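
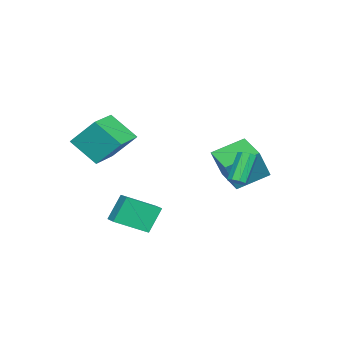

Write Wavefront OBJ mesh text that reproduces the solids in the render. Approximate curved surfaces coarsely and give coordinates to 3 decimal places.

v -0.639 3.625 0.405
v -0.208 3.49 0.719
v -1.331 3.699 2.349
v -1.761 3.835 2.035
v -0.232 3.904 0.649
v -1.355 4.114 2.279
v -0.494 4.155 0.436
v -1.617 4.365 2.066
v -0.841 4.096 0.205
v -1.964 4.305 1.835
v -1.069 3.761 0.091
v -2.192 3.97 1.721
v -1.045 3.346 0.161
v -2.168 3.556 1.791
v -0.783 3.095 0.374
v -1.906 3.305 2.004
v -0.436 3.155 0.605
v -1.559 3.364 2.235
v 0.437 -2.926 1.864
v 0.319 -4.44 3.24
v 0.395 -1.539 3.386
v 0.277 -3.053 4.763
v 2.543 -2.987 1.977
v 2.425 -4.501 3.354
v 2.501 -1.6 3.5
v 2.383 -3.114 4.876
v -4.2 1.621 -0.481
v -3.198 1.299 1.417
v -5.338 3.161 0.381
v -4.336 2.839 2.279
v -2.844 2.901 -0.979
v -1.842 2.579 0.919
v -3.982 4.441 -0.117
v -2.98 4.119 1.781
v 1.624 -2.764 -2.3
v 0.877 -2.3 -0.753
v 0.557 -1.194 -3.287
v -0.19 -0.729 -1.74
v 2.39 -2.131 -2.12
v 1.643 -1.666 -0.573
v 1.323 -0.56 -3.107
v 0.576 -0.096 -1.56
f 2 1 5
f 2 5 3
f 3 5 6
f 3 6 4
f 5 1 7
f 5 7 6
f 6 7 8
f 6 8 4
f 7 1 9
f 7 9 8
f 8 9 10
f 8 10 4
f 9 1 11
f 9 11 10
f 10 11 12
f 10 12 4
f 11 1 13
f 11 13 12
f 12 13 14
f 12 14 4
f 13 1 15
f 13 15 14
f 14 15 16
f 14 16 4
f 15 1 17
f 15 17 16
f 16 17 18
f 16 18 4
f 17 1 2
f 17 2 18
f 18 2 3
f 18 3 4
f 20 22 19
f 23 20 19
f 19 22 21
f 21 23 19
f 20 26 22
f 24 20 23
f 24 26 20
f 22 26 21
f 25 23 21
f 21 26 25
f 25 24 23
f 26 24 25
f 28 30 27
f 31 28 27
f 27 30 29
f 29 31 27
f 28 34 30
f 32 28 31
f 32 34 28
f 30 34 29
f 33 31 29
f 29 34 33
f 33 32 31
f 34 32 33
f 36 38 35
f 39 36 35
f 35 38 37
f 37 39 35
f 36 42 38
f 40 36 39
f 40 42 36
f 38 42 37
f 41 39 37
f 37 42 41
f 41 40 39
f 42 40 41



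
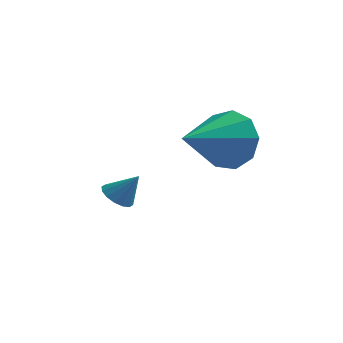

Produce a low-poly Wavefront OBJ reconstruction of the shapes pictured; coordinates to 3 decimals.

v 0.916 -2.382 -1.062
v 1.352 -2.34 -1.395
v 1.524 -2.318 -0.258
v 1.266 -2.072 -1.351
v 1.086 -1.887 -1.23
v 0.861 -1.835 -1.064
v 0.65 -1.93 -0.897
v 0.511 -2.146 -0.775
v 0.48 -2.425 -0.729
v 0.566 -2.693 -0.773
v 0.746 -2.878 -0.894
v 0.972 -2.93 -1.06
v 1.182 -2.835 -1.227
v 1.321 -2.619 -1.349
v 4.109 -2.646 1.539
v 4.708 -2.661 2.377
v 3.171 -4.254 2.181
v 4.131 -2.275 2.5
v 3.544 -2.063 2.173
v 3.221 -2.123 1.55
v 3.314 -2.428 0.921
v 3.779 -2.835 0.582
v 4.398 -3.153 0.69
v 4.882 -3.234 1.196
v 5.005 -3.039 1.862
f 2 1 4
f 2 4 3
f 4 1 5
f 4 5 3
f 5 1 6
f 5 6 3
f 6 1 7
f 6 7 3
f 7 1 8
f 7 8 3
f 8 1 9
f 8 9 3
f 9 1 10
f 9 10 3
f 10 1 11
f 10 11 3
f 11 1 12
f 11 12 3
f 12 1 13
f 12 13 3
f 13 1 14
f 13 14 3
f 14 1 2
f 14 2 3
f 16 15 18
f 16 18 17
f 18 15 19
f 18 19 17
f 19 15 20
f 19 20 17
f 20 15 21
f 20 21 17
f 21 15 22
f 21 22 17
f 22 15 23
f 22 23 17
f 23 15 24
f 23 24 17
f 24 15 25
f 24 25 17
f 25 15 16
f 25 16 17



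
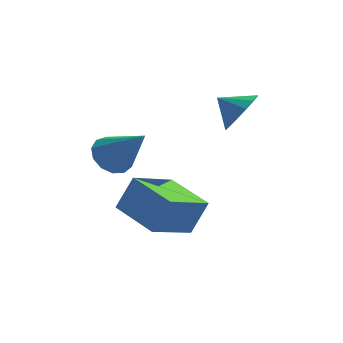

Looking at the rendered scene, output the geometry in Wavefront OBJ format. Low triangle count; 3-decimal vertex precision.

v 0.624 3.635 1.575
v 1.152 3.728 2.322
v -0.184 3.965 2.105
v 1.178 4.149 2.1
v 1.055 4.432 1.737
v 0.816 4.501 1.331
v 0.526 4.339 0.99
v 0.262 3.988 0.806
v 0.095 3.543 0.828
v 0.069 3.122 1.05
v 0.192 2.839 1.413
v 0.431 2.77 1.819
v 0.721 2.932 2.16
v 0.985 3.283 2.344
v -3.634 2.278 0.417
v -2.964 2.609 0.104
v -2.566 1.462 1.843
v -3.131 2.912 0.402
v -3.457 3.014 0.705
v -3.839 2.882 0.916
v -4.157 2.558 0.969
v -4.308 2.146 0.846
v -4.246 1.775 0.587
v -3.989 1.564 0.274
v -3.62 1.58 0.007
v -3.255 1.817 -0.131
v -3.011 2.201 -0.094
v -3.548 1.868 -1.837
v -2.969 2.172 -0.61
v -2.272 3.043 -2.729
v -1.694 3.347 -1.502
v -2.366 0.433 -2.038
v -1.788 0.737 -0.811
v -1.091 1.608 -2.93
v -0.512 1.912 -1.703
f 2 1 4
f 2 4 3
f 4 1 5
f 4 5 3
f 5 1 6
f 5 6 3
f 6 1 7
f 6 7 3
f 7 1 8
f 7 8 3
f 8 1 9
f 8 9 3
f 9 1 10
f 9 10 3
f 10 1 11
f 10 11 3
f 11 1 12
f 11 12 3
f 12 1 13
f 12 13 3
f 13 1 14
f 13 14 3
f 14 1 2
f 14 2 3
f 16 15 18
f 16 18 17
f 18 15 19
f 18 19 17
f 19 15 20
f 19 20 17
f 20 15 21
f 20 21 17
f 21 15 22
f 21 22 17
f 22 15 23
f 22 23 17
f 23 15 24
f 23 24 17
f 24 15 25
f 24 25 17
f 25 15 26
f 25 26 17
f 26 15 27
f 26 27 17
f 27 15 16
f 27 16 17
f 29 31 28
f 32 29 28
f 28 31 30
f 30 32 28
f 29 35 31
f 33 29 32
f 33 35 29
f 31 35 30
f 34 32 30
f 30 35 34
f 34 33 32
f 35 33 34



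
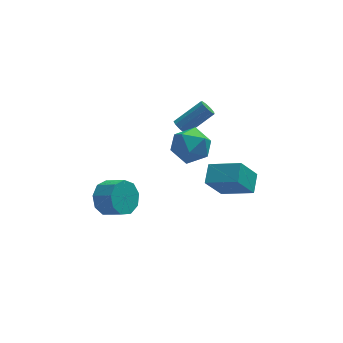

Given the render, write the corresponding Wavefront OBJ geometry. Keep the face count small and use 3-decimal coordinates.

v -3.698 2.195 -2.729
v -3.148 3.04 -2.476
v -2.312 2.311 -1.858
v -2.862 1.465 -2.111
v -3.635 2.907 -1.974
v -2.799 2.178 -1.356
v -4.151 2.441 -1.826
v -3.315 1.712 -1.208
v -4.455 1.859 -2.1
v -3.619 1.13 -1.482
v -4.405 1.435 -2.669
v -3.569 0.705 -2.05
v -4.024 1.366 -3.265
v -3.188 0.636 -2.647
v -3.491 1.684 -3.611
v -2.655 0.955 -2.993
v -3.054 2.242 -3.544
v -2.218 1.513 -2.926
v -2.919 2.777 -3.096
v -2.083 2.048 -2.478
v 2.627 0.227 -0.457
v 2.988 1.25 0.055
v 1.129 1.112 -1.17
v 1.49 2.135 -0.658
v 3.55 0.625 -1.902
v 3.911 1.648 -1.39
v 2.052 1.51 -2.615
v 2.413 2.533 -2.103
v 0.142 2.677 2.051
v 0.456 2.64 1.652
v 1.892 2.985 2.749
v 1.578 3.023 3.149
v 0.349 2.97 1.688
v 1.785 3.315 2.786
v 0.145 3.163 1.895
v 1.581 3.508 2.992
v -0.061 3.129 2.175
v 1.375 3.474 3.272
v -0.172 2.883 2.397
v 1.265 3.229 3.494
v -0.135 2.541 2.457
v 1.301 2.887 3.554
v 0.03 2.263 2.328
v 1.467 2.609 3.425
v 0.249 2.179 2.069
v 1.685 2.524 3.166
v 0.417 2.328 1.802
v 1.853 2.673 2.899
v -0.401 1.205 2.919
v 0.526 1.389 2.289
v 0.054 -0.569 3.071
v 0.981 -0.385 2.441
v 0.91 0.05 3.487
v 0.629 1.146 3.394
v -0.049 -0.326 1.966
v -0.33 0.77 1.873
v 0.743 0.443 1.7
v 1.336 0.675 2.641
v -0.756 0.145 2.719
v -0.163 0.377 3.66
f 2 1 5
f 2 5 3
f 3 5 6
f 3 6 4
f 5 1 7
f 5 7 6
f 6 7 8
f 6 8 4
f 7 1 9
f 7 9 8
f 8 9 10
f 8 10 4
f 9 1 11
f 9 11 10
f 10 11 12
f 10 12 4
f 11 1 13
f 11 13 12
f 12 13 14
f 12 14 4
f 13 1 15
f 13 15 14
f 14 15 16
f 14 16 4
f 15 1 17
f 15 17 16
f 16 17 18
f 16 18 4
f 17 1 19
f 17 19 18
f 18 19 20
f 18 20 4
f 19 1 2
f 19 2 20
f 20 2 3
f 20 3 4
f 22 24 21
f 25 22 21
f 21 24 23
f 23 25 21
f 22 28 24
f 26 22 25
f 26 28 22
f 24 28 23
f 27 25 23
f 23 28 27
f 27 26 25
f 28 26 27
f 30 29 33
f 30 33 31
f 31 33 34
f 31 34 32
f 33 29 35
f 33 35 34
f 34 35 36
f 34 36 32
f 35 29 37
f 35 37 36
f 36 37 38
f 36 38 32
f 37 29 39
f 37 39 38
f 38 39 40
f 38 40 32
f 39 29 41
f 39 41 40
f 40 41 42
f 40 42 32
f 41 29 43
f 41 43 42
f 42 43 44
f 42 44 32
f 43 29 45
f 43 45 44
f 44 45 46
f 44 46 32
f 45 29 47
f 45 47 46
f 46 47 48
f 46 48 32
f 47 29 30
f 47 30 48
f 48 30 31
f 48 31 32
f 49 60 54
f 49 54 50
f 49 50 56
f 49 56 59
f 49 59 60
f 50 54 58
f 54 60 53
f 60 59 51
f 59 56 55
f 56 50 57
f 52 58 53
f 52 53 51
f 52 51 55
f 52 55 57
f 52 57 58
f 53 58 54
f 51 53 60
f 55 51 59
f 57 55 56
f 58 57 50



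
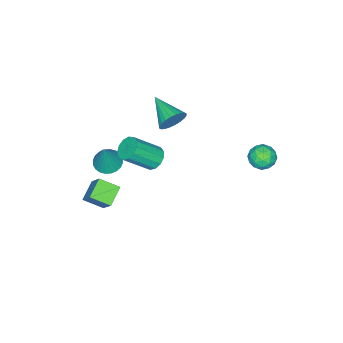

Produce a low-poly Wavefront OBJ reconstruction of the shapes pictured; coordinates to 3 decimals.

v 1.893 -3.462 1.338
v 2.586 -3.1 1.031
v 2.607 -3.198 3.262
v 2.389 -2.84 1.068
v 2.117 -2.675 1.147
v 1.811 -2.63 1.254
v 1.517 -2.711 1.374
v 1.281 -2.907 1.489
v 1.137 -3.187 1.581
v 1.109 -3.509 1.635
v 1.199 -3.823 1.644
v 1.396 -4.083 1.607
v 1.668 -4.248 1.529
v 1.974 -4.293 1.421
v 2.268 -4.212 1.301
v 2.505 -4.017 1.186
v 2.648 -3.737 1.095
v 2.677 -3.415 1.04
v 1.068 -0.892 2.583
v 1.695 -0.713 2.174
v 2.859 -1.649 3.547
v 2.232 -1.828 3.957
v 1.632 -0.385 2.451
v 2.797 -1.321 3.824
v 1.39 -0.218 2.77
v 2.555 -1.154 4.143
v 1.046 -0.265 3.03
v 2.21 -1.201 4.403
v 0.708 -0.511 3.148
v 1.873 -1.447 4.521
v 0.485 -0.878 3.087
v 1.65 -1.814 4.46
v 0.447 -1.249 2.866
v 1.612 -2.186 4.239
v 0.606 -1.507 2.555
v 1.77 -2.444 3.929
v 0.911 -1.57 2.254
v 2.076 -2.506 3.627
v 1.266 -1.417 2.057
v 2.431 -2.354 3.43
v 1.558 -1.098 2.027
v 2.723 -2.034 3.4
v -3.03 -2.622 1.425
v -2.784 -3.005 0.637
v -3.71 -4.398 2.075
v -2.489 -3.047 0.829
v -2.276 -3.024 1.113
v -2.178 -2.941 1.444
v -2.21 -2.808 1.772
v -2.367 -2.648 2.047
v -2.625 -2.483 2.227
v -2.944 -2.34 2.286
v -3.277 -2.239 2.213
v -3.572 -2.197 2.02
v -3.785 -2.219 1.737
v -3.883 -2.303 1.406
v -3.851 -2.435 1.078
v -3.694 -2.596 0.803
v -3.436 -2.761 0.622
v -3.117 -2.904 0.564
v -2.719 4.593 2.795
v -1.893 4.618 3.001
v -2.647 3.222 2.679
v -1.821 3.247 2.885
v -2.412 3.431 3.47
v -2.457 4.279 3.542
v -2.083 3.561 2.138
v -2.128 4.409 2.21
v -1.5 3.981 2.596
v -1.704 3.901 3.419
v -2.836 3.939 2.261
v -3.04 3.859 3.084
v -2.312 4.726 2.908
v -2.228 3.114 2.772
v -2.575 3.222 3.115
v -2.09 3.237 3.237
v -2.643 4.526 3.226
v -2.158 4.541 3.347
v -2.463 3.844 3.623
v -2.382 3.299 2.333
v -1.897 3.314 2.454
v -2.45 4.603 2.443
v -1.965 4.618 2.565
v -2.077 3.996 2.057
v -1.596 4.366 2.791
v -1.554 3.56 2.723
v -1.708 3.745 2.284
v -1.734 4.243 2.326
v -1.715 4.319 3.275
v -1.673 3.513 3.207
v -2.021 3.621 3.55
v -2.047 4.119 3.593
v -1.485 3.944 3.036
v -2.867 4.327 2.473
v -2.825 3.521 2.405
v -2.493 3.721 2.087
v -2.519 4.219 2.13
v -2.986 4.28 2.957
v -2.944 3.474 2.889
v -2.806 3.597 3.354
v -2.832 4.095 3.396
v -3.055 3.896 2.644
v 3.792 -2.351 -0.635
v 4.266 -3.407 -0.112
v 2.686 -2.556 -0.045
v 3.16 -3.611 0.478
v 4.42 -1.309 0.902
v 4.894 -2.364 1.425
v 3.314 -1.513 1.492
v 3.788 -2.569 2.015
f 2 1 4
f 2 4 3
f 4 1 5
f 4 5 3
f 5 1 6
f 5 6 3
f 6 1 7
f 6 7 3
f 7 1 8
f 7 8 3
f 8 1 9
f 8 9 3
f 9 1 10
f 9 10 3
f 10 1 11
f 10 11 3
f 11 1 12
f 11 12 3
f 12 1 13
f 12 13 3
f 13 1 14
f 13 14 3
f 14 1 15
f 14 15 3
f 15 1 16
f 15 16 3
f 16 1 17
f 16 17 3
f 17 1 18
f 17 18 3
f 18 1 2
f 18 2 3
f 20 19 23
f 20 23 21
f 21 23 24
f 21 24 22
f 23 19 25
f 23 25 24
f 24 25 26
f 24 26 22
f 25 19 27
f 25 27 26
f 26 27 28
f 26 28 22
f 27 19 29
f 27 29 28
f 28 29 30
f 28 30 22
f 29 19 31
f 29 31 30
f 30 31 32
f 30 32 22
f 31 19 33
f 31 33 32
f 32 33 34
f 32 34 22
f 33 19 35
f 33 35 34
f 34 35 36
f 34 36 22
f 35 19 37
f 35 37 36
f 36 37 38
f 36 38 22
f 37 19 39
f 37 39 38
f 38 39 40
f 38 40 22
f 39 19 41
f 39 41 40
f 40 41 42
f 40 42 22
f 41 19 20
f 41 20 42
f 42 20 21
f 42 21 22
f 44 43 46
f 44 46 45
f 46 43 47
f 46 47 45
f 47 43 48
f 47 48 45
f 48 43 49
f 48 49 45
f 49 43 50
f 49 50 45
f 50 43 51
f 50 51 45
f 51 43 52
f 51 52 45
f 52 43 53
f 52 53 45
f 53 43 54
f 53 54 45
f 54 43 55
f 54 55 45
f 55 43 56
f 55 56 45
f 56 43 57
f 56 57 45
f 57 43 58
f 57 58 45
f 58 43 59
f 58 59 45
f 59 43 60
f 59 60 45
f 60 43 44
f 60 44 45
f 61 98 77
f 98 72 101
f 77 101 66
f 98 101 77
f 61 77 73
f 77 66 78
f 73 78 62
f 77 78 73
f 61 73 82
f 73 62 83
f 82 83 68
f 73 83 82
f 61 82 94
f 82 68 97
f 94 97 71
f 82 97 94
f 61 94 98
f 94 71 102
f 98 102 72
f 94 102 98
f 62 78 89
f 78 66 92
f 89 92 70
f 78 92 89
f 66 101 79
f 101 72 100
f 79 100 65
f 101 100 79
f 72 102 99
f 102 71 95
f 99 95 63
f 102 95 99
f 71 97 96
f 97 68 84
f 96 84 67
f 97 84 96
f 68 83 88
f 83 62 85
f 88 85 69
f 83 85 88
f 64 90 76
f 90 70 91
f 76 91 65
f 90 91 76
f 64 76 74
f 76 65 75
f 74 75 63
f 76 75 74
f 64 74 81
f 74 63 80
f 81 80 67
f 74 80 81
f 64 81 86
f 81 67 87
f 86 87 69
f 81 87 86
f 64 86 90
f 86 69 93
f 90 93 70
f 86 93 90
f 65 91 79
f 91 70 92
f 79 92 66
f 91 92 79
f 63 75 99
f 75 65 100
f 99 100 72
f 75 100 99
f 67 80 96
f 80 63 95
f 96 95 71
f 80 95 96
f 69 87 88
f 87 67 84
f 88 84 68
f 87 84 88
f 70 93 89
f 93 69 85
f 89 85 62
f 93 85 89
f 104 106 103
f 107 104 103
f 103 106 105
f 105 107 103
f 104 110 106
f 108 104 107
f 108 110 104
f 106 110 105
f 109 107 105
f 105 110 109
f 109 108 107
f 110 108 109



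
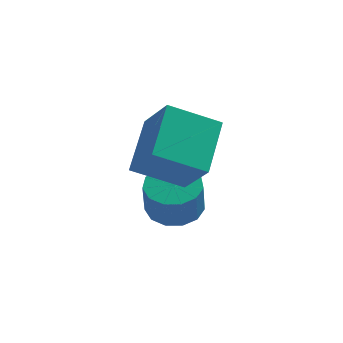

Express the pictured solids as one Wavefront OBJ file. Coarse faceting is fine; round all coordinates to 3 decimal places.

v -0.321 1.933 -4.284
v 0.638 1.909 -4.31
v 0.66 1.383 -3.002
v -0.299 1.407 -2.976
v 0.503 2.394 -4.112
v 0.525 1.868 -2.804
v 0.106 2.733 -3.969
v 0.129 2.207 -2.661
v -0.426 2.818 -3.926
v -0.404 2.291 -2.618
v -0.925 2.622 -3.997
v -0.903 2.095 -2.689
v -1.233 2.207 -4.158
v -1.21 1.681 -2.85
v -1.251 1.705 -4.36
v -1.228 1.179 -3.052
v -0.973 1.276 -4.537
v -0.951 0.75 -3.229
v -0.489 1.055 -4.634
v -0.467 0.529 -3.326
v 0.048 1.113 -4.62
v 0.071 0.587 -3.312
v 0.469 1.432 -4.499
v 0.491 0.905 -3.191
v -1.545 0.589 -1.911
v -0.692 -0.335 -0.61
v -1.344 2.419 -0.744
v -0.49 1.495 0.557
v 0.13 0.945 -2.757
v 0.984 0.021 -1.456
v 0.332 2.775 -1.59
v 1.185 1.851 -0.289
f 2 1 5
f 2 5 3
f 3 5 6
f 3 6 4
f 5 1 7
f 5 7 6
f 6 7 8
f 6 8 4
f 7 1 9
f 7 9 8
f 8 9 10
f 8 10 4
f 9 1 11
f 9 11 10
f 10 11 12
f 10 12 4
f 11 1 13
f 11 13 12
f 12 13 14
f 12 14 4
f 13 1 15
f 13 15 14
f 14 15 16
f 14 16 4
f 15 1 17
f 15 17 16
f 16 17 18
f 16 18 4
f 17 1 19
f 17 19 18
f 18 19 20
f 18 20 4
f 19 1 21
f 19 21 20
f 20 21 22
f 20 22 4
f 21 1 23
f 21 23 22
f 22 23 24
f 22 24 4
f 23 1 2
f 23 2 24
f 24 2 3
f 24 3 4
f 26 28 25
f 29 26 25
f 25 28 27
f 27 29 25
f 26 32 28
f 30 26 29
f 30 32 26
f 28 32 27
f 31 29 27
f 27 32 31
f 31 30 29
f 32 30 31



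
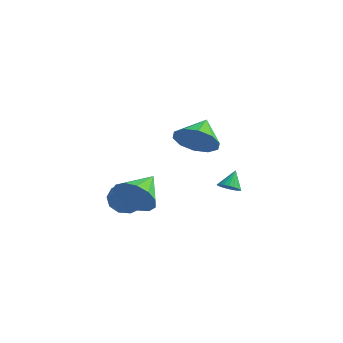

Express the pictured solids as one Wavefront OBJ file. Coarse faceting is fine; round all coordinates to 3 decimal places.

v -3.297 -0.329 -4.463
v -2.639 -0.511 -3.87
v -4.281 -0.909 -3.55
v -3.623 -1.091 -2.957
v -3.862 -0.234 -3.117
v -3.254 0.125 -3.682
v -3.666 -1.545 -3.738
v -3.058 -1.186 -4.303
v -2.867 -1.262 -3.422
v -2.988 -0.452 -3.039
v -3.932 -0.968 -4.381
v -4.053 -0.158 -3.998
v -2.882 -0.369 -4.247
v -4.038 -1.051 -3.173
v -4.179 -0.548 -3.267
v -3.792 -0.655 -2.919
v -3.243 0.005 -4.136
v -2.857 -0.102 -3.788
v -3.576 0.06 -3.345
v -4.063 -1.318 -3.632
v -3.677 -1.425 -3.284
v -3.128 -0.765 -4.501
v -2.741 -0.872 -4.153
v -3.344 -1.48 -4.075
v -2.629 -0.917 -3.635
v -3.207 -1.259 -3.098
v -3.232 -1.525 -3.557
v -2.875 -1.314 -3.889
v -2.7 -0.441 -3.41
v -3.279 -0.783 -2.873
v -3.419 -0.279 -2.967
v -3.062 -0.068 -3.299
v -2.834 -0.883 -3.146
v -3.641 -0.637 -4.547
v -4.22 -0.979 -4.01
v -3.858 -1.352 -4.121
v -3.501 -1.141 -4.453
v -3.713 -0.161 -4.322
v -4.291 -0.503 -3.785
v -4.045 -0.106 -3.531
v -3.688 0.105 -3.863
v -4.086 -0.537 -4.274
v -0.234 -3.206 -2.093
v 0.648 -3.233 -1.563
v -0.626 -1.754 -1.367
v 0.764 -2.955 -2.058
v 0.563 -2.755 -2.565
v 0.108 -2.699 -2.922
v -0.455 -2.804 -3.015
v -0.948 -3.037 -2.816
v -1.214 -3.323 -2.388
v -1.17 -3.572 -1.865
v -0.828 -3.705 -1.415
v -0.298 -3.679 -1.18
v 0.252 -3.504 -1.235
v 1.479 -1.342 1.079
v 2.023 -1.74 1.858
v 1.041 -0.298 1.921
v 2.398 -1.331 1.546
v 2.422 -0.926 1.056
v 2.086 -0.679 0.574
v 1.518 -0.686 0.286
v 0.936 -0.943 0.301
v 0.561 -1.352 0.613
v 0.537 -1.757 1.103
v 0.873 -2.004 1.585
v 1.441 -1.997 1.873
v -0.723 2.864 -3.25
v -0.383 2.516 -2.973
v -0.857 3.416 -2.39
v -0.234 2.676 -3.052
v -0.169 2.869 -3.166
v -0.2 3.061 -3.294
v -0.322 3.219 -3.415
v -0.513 3.315 -3.507
v -0.74 3.334 -3.554
v -0.964 3.271 -3.549
v -1.147 3.138 -3.492
v -1.256 2.958 -3.393
v -1.273 2.761 -3.269
v -1.195 2.582 -3.142
v -1.035 2.452 -3.034
v -0.821 2.393 -2.963
v -0.591 2.416 -2.941
f 1 38 17
f 38 12 41
f 17 41 6
f 38 41 17
f 1 17 13
f 17 6 18
f 13 18 2
f 17 18 13
f 1 13 22
f 13 2 23
f 22 23 8
f 13 23 22
f 1 22 34
f 22 8 37
f 34 37 11
f 22 37 34
f 1 34 38
f 34 11 42
f 38 42 12
f 34 42 38
f 2 18 29
f 18 6 32
f 29 32 10
f 18 32 29
f 6 41 19
f 41 12 40
f 19 40 5
f 41 40 19
f 12 42 39
f 42 11 35
f 39 35 3
f 42 35 39
f 11 37 36
f 37 8 24
f 36 24 7
f 37 24 36
f 8 23 28
f 23 2 25
f 28 25 9
f 23 25 28
f 4 30 16
f 30 10 31
f 16 31 5
f 30 31 16
f 4 16 14
f 16 5 15
f 14 15 3
f 16 15 14
f 4 14 21
f 14 3 20
f 21 20 7
f 14 20 21
f 4 21 26
f 21 7 27
f 26 27 9
f 21 27 26
f 4 26 30
f 26 9 33
f 30 33 10
f 26 33 30
f 5 31 19
f 31 10 32
f 19 32 6
f 31 32 19
f 3 15 39
f 15 5 40
f 39 40 12
f 15 40 39
f 7 20 36
f 20 3 35
f 36 35 11
f 20 35 36
f 9 27 28
f 27 7 24
f 28 24 8
f 27 24 28
f 10 33 29
f 33 9 25
f 29 25 2
f 33 25 29
f 44 43 46
f 44 46 45
f 46 43 47
f 46 47 45
f 47 43 48
f 47 48 45
f 48 43 49
f 48 49 45
f 49 43 50
f 49 50 45
f 50 43 51
f 50 51 45
f 51 43 52
f 51 52 45
f 52 43 53
f 52 53 45
f 53 43 54
f 53 54 45
f 54 43 55
f 54 55 45
f 55 43 44
f 55 44 45
f 57 56 59
f 57 59 58
f 59 56 60
f 59 60 58
f 60 56 61
f 60 61 58
f 61 56 62
f 61 62 58
f 62 56 63
f 62 63 58
f 63 56 64
f 63 64 58
f 64 56 65
f 64 65 58
f 65 56 66
f 65 66 58
f 66 56 67
f 66 67 58
f 67 56 57
f 67 57 58
f 69 68 71
f 69 71 70
f 71 68 72
f 71 72 70
f 72 68 73
f 72 73 70
f 73 68 74
f 73 74 70
f 74 68 75
f 74 75 70
f 75 68 76
f 75 76 70
f 76 68 77
f 76 77 70
f 77 68 78
f 77 78 70
f 78 68 79
f 78 79 70
f 79 68 80
f 79 80 70
f 80 68 81
f 80 81 70
f 81 68 82
f 81 82 70
f 82 68 83
f 82 83 70
f 83 68 84
f 83 84 70
f 84 68 69
f 84 69 70



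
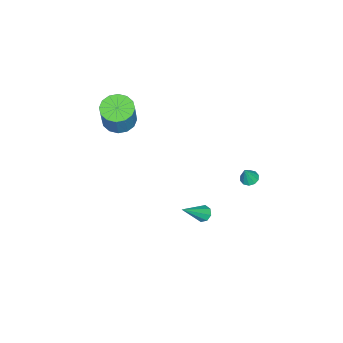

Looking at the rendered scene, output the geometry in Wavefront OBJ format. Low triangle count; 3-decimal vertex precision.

v -2.965 1.517 -3.688
v -2.64 1.911 -3.827
v -1.635 0.903 -2.312
v -2.897 2.018 -3.531
v -3.193 1.831 -3.328
v -3.356 1.459 -3.336
v -3.29 1.122 -3.55
v -3.034 1.015 -3.846
v -2.737 1.202 -4.049
v -2.574 1.574 -4.041
v -3.238 4 0.413
v -2.957 3.602 0.261
v -2.822 3.9 1.447
v -2.787 3.864 0.218
v -2.789 4.178 0.249
v -2.963 4.424 0.343
v -3.242 4.507 0.463
v -3.52 4.397 0.564
v -3.69 4.136 0.608
v -3.687 3.822 0.576
v -3.514 3.576 0.483
v -3.235 3.493 0.362
v -2.845 -3.323 2.612
v -2.34 -2.601 2.314
v -1.709 -2.375 3.931
v -2.215 -3.097 4.228
v -2.76 -2.411 2.451
v -2.13 -2.185 4.068
v -3.203 -2.465 2.631
v -2.573 -2.239 4.248
v -3.55 -2.749 2.806
v -2.92 -2.523 4.423
v -3.709 -3.187 2.929
v -3.078 -2.961 4.546
v -3.635 -3.661 2.967
v -3.005 -3.435 4.584
v -3.351 -4.045 2.909
v -2.72 -3.819 4.526
v -2.93 -4.235 2.772
v -2.3 -4.009 4.389
v -2.487 -4.181 2.592
v -1.857 -3.955 4.209
v -2.14 -3.897 2.417
v -1.51 -3.671 4.034
v -1.982 -3.459 2.294
v -1.351 -3.233 3.911
v -2.055 -2.985 2.256
v -1.425 -2.759 3.873
f 2 1 4
f 2 4 3
f 4 1 5
f 4 5 3
f 5 1 6
f 5 6 3
f 6 1 7
f 6 7 3
f 7 1 8
f 7 8 3
f 8 1 9
f 8 9 3
f 9 1 10
f 9 10 3
f 10 1 2
f 10 2 3
f 12 11 14
f 12 14 13
f 14 11 15
f 14 15 13
f 15 11 16
f 15 16 13
f 16 11 17
f 16 17 13
f 17 11 18
f 17 18 13
f 18 11 19
f 18 19 13
f 19 11 20
f 19 20 13
f 20 11 21
f 20 21 13
f 21 11 22
f 21 22 13
f 22 11 12
f 22 12 13
f 24 23 27
f 24 27 25
f 25 27 28
f 25 28 26
f 27 23 29
f 27 29 28
f 28 29 30
f 28 30 26
f 29 23 31
f 29 31 30
f 30 31 32
f 30 32 26
f 31 23 33
f 31 33 32
f 32 33 34
f 32 34 26
f 33 23 35
f 33 35 34
f 34 35 36
f 34 36 26
f 35 23 37
f 35 37 36
f 36 37 38
f 36 38 26
f 37 23 39
f 37 39 38
f 38 39 40
f 38 40 26
f 39 23 41
f 39 41 40
f 40 41 42
f 40 42 26
f 41 23 43
f 41 43 42
f 42 43 44
f 42 44 26
f 43 23 45
f 43 45 44
f 44 45 46
f 44 46 26
f 45 23 47
f 45 47 46
f 46 47 48
f 46 48 26
f 47 23 24
f 47 24 48
f 48 24 25
f 48 25 26



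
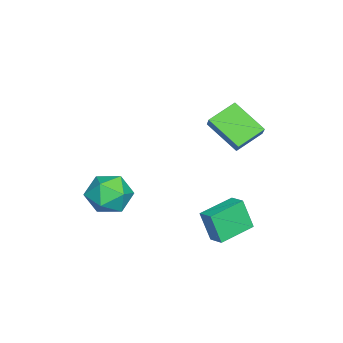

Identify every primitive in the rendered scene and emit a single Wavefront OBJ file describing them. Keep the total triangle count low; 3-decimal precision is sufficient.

v -1.833 3.925 0.095
v -2.52 2.426 1.189
v -1.229 4.141 0.768
v -1.916 2.641 1.863
v -0.784 2.979 -0.543
v -1.471 1.479 0.552
v -0.18 3.194 0.131
v -0.867 1.695 1.225
v 0.433 -2.164 -2.634
v 1.122 -1.787 -1.743
v 1.998 -2.653 -3.637
v 2.687 -2.276 -2.746
v 2.019 -3.249 -2.61
v 1.051 -2.947 -1.99
v 2.069 -1.493 -3.39
v 1.101 -1.191 -2.77
v 2.133 -1.373 -2.209
v 2.102 -2.458 -1.728
v 1.018 -1.982 -3.652
v 0.987 -3.067 -3.171
v 1.789 2.43 -4.745
v 1.663 1.902 -3.218
v 0.37 3.553 -4.474
v 0.244 3.026 -2.947
v 2.316 3.034 -4.493
v 2.19 2.507 -2.966
v 0.897 4.158 -4.222
v 0.771 3.63 -2.695
f 2 4 1
f 5 2 1
f 1 4 3
f 3 5 1
f 2 8 4
f 6 2 5
f 6 8 2
f 4 8 3
f 7 5 3
f 3 8 7
f 7 6 5
f 8 6 7
f 9 20 14
f 9 14 10
f 9 10 16
f 9 16 19
f 9 19 20
f 10 14 18
f 14 20 13
f 20 19 11
f 19 16 15
f 16 10 17
f 12 18 13
f 12 13 11
f 12 11 15
f 12 15 17
f 12 17 18
f 13 18 14
f 11 13 20
f 15 11 19
f 17 15 16
f 18 17 10
f 22 24 21
f 25 22 21
f 21 24 23
f 23 25 21
f 22 28 24
f 26 22 25
f 26 28 22
f 24 28 23
f 27 25 23
f 23 28 27
f 27 26 25
f 28 26 27



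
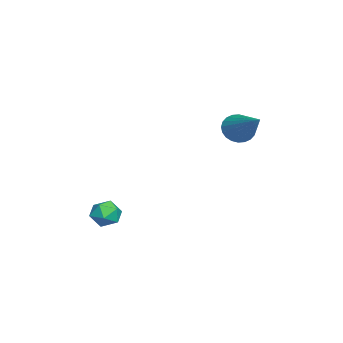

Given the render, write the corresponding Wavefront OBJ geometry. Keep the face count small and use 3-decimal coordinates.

v -0.245 -0.654 -3.868
v 0.335 -0.733 -4.177
v -0.235 -1.687 -3.583
v 0.345 -1.766 -3.892
v 0.312 -1.402 -3.34
v 0.305 -0.764 -3.516
v -0.205 -1.656 -4.244
v -0.212 -1.018 -4.42
v 0.36 -1.353 -4.41
v 0.679 -1.196 -3.851
v -0.579 -1.224 -3.909
v -0.26 -1.067 -3.35
v -1.8 3.461 -0.15
v -1.557 3.705 -0.737
v -0.18 4.299 0.87
v -1.711 3.906 -0.657
v -1.878 4.039 -0.5
v -2.034 4.085 -0.29
v -2.154 4.035 -0.059
v -2.22 3.898 0.159
v -2.223 3.695 0.329
v -2.161 3.456 0.427
v -2.044 3.218 0.436
v -1.89 3.017 0.357
v -1.722 2.884 0.2
v -1.567 2.838 -0.01
v -1.447 2.888 -0.241
v -1.38 3.025 -0.459
v -1.378 3.228 -0.629
v -1.44 3.467 -0.727
f 1 12 6
f 1 6 2
f 1 2 8
f 1 8 11
f 1 11 12
f 2 6 10
f 6 12 5
f 12 11 3
f 11 8 7
f 8 2 9
f 4 10 5
f 4 5 3
f 4 3 7
f 4 7 9
f 4 9 10
f 5 10 6
f 3 5 12
f 7 3 11
f 9 7 8
f 10 9 2
f 14 13 16
f 14 16 15
f 16 13 17
f 16 17 15
f 17 13 18
f 17 18 15
f 18 13 19
f 18 19 15
f 19 13 20
f 19 20 15
f 20 13 21
f 20 21 15
f 21 13 22
f 21 22 15
f 22 13 23
f 22 23 15
f 23 13 24
f 23 24 15
f 24 13 25
f 24 25 15
f 25 13 26
f 25 26 15
f 26 13 27
f 26 27 15
f 27 13 28
f 27 28 15
f 28 13 29
f 28 29 15
f 29 13 30
f 29 30 15
f 30 13 14
f 30 14 15



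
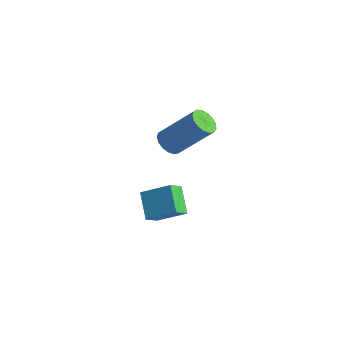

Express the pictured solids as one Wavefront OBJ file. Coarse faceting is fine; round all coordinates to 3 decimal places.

v -0.114 -3.387 -2.916
v -0.044 -4.09 -2.375
v 0.973 -2.708 -2.175
v 1.043 -3.412 -1.634
v 0.817 -3.948 -3.766
v 0.887 -4.652 -3.225
v 1.904 -3.27 -3.025
v 1.974 -3.973 -2.484
v 0.986 -3.425 1.066
v 1.345 -3.113 0.623
v 2.534 -2.284 2.171
v 2.174 -2.595 2.614
v 1.118 -2.912 0.69
v 2.307 -2.083 2.237
v 0.861 -2.827 0.842
v 2.049 -1.998 2.39
v 0.632 -2.88 1.046
v 1.82 -2.051 2.594
v 0.484 -3.057 1.255
v 1.672 -2.228 2.802
v 0.451 -3.319 1.42
v 1.64 -2.489 2.968
v 0.541 -3.604 1.505
v 1.729 -2.775 3.052
v 0.732 -3.849 1.488
v 1.921 -3.02 3.036
v 0.982 -3.996 1.376
v 2.171 -3.167 2.923
v 1.232 -4.013 1.192
v 2.421 -3.184 2.739
v 1.426 -3.894 0.979
v 2.615 -3.065 2.527
v 1.519 -3.668 0.787
v 2.708 -2.839 2.334
v 1.49 -3.387 0.658
v 2.679 -2.557 2.206
f 2 4 1
f 5 2 1
f 1 4 3
f 3 5 1
f 2 8 4
f 6 2 5
f 6 8 2
f 4 8 3
f 7 5 3
f 3 8 7
f 7 6 5
f 8 6 7
f 10 9 13
f 10 13 11
f 11 13 14
f 11 14 12
f 13 9 15
f 13 15 14
f 14 15 16
f 14 16 12
f 15 9 17
f 15 17 16
f 16 17 18
f 16 18 12
f 17 9 19
f 17 19 18
f 18 19 20
f 18 20 12
f 19 9 21
f 19 21 20
f 20 21 22
f 20 22 12
f 21 9 23
f 21 23 22
f 22 23 24
f 22 24 12
f 23 9 25
f 23 25 24
f 24 25 26
f 24 26 12
f 25 9 27
f 25 27 26
f 26 27 28
f 26 28 12
f 27 9 29
f 27 29 28
f 28 29 30
f 28 30 12
f 29 9 31
f 29 31 30
f 30 31 32
f 30 32 12
f 31 9 33
f 31 33 32
f 32 33 34
f 32 34 12
f 33 9 35
f 33 35 34
f 34 35 36
f 34 36 12
f 35 9 10
f 35 10 36
f 36 10 11
f 36 11 12



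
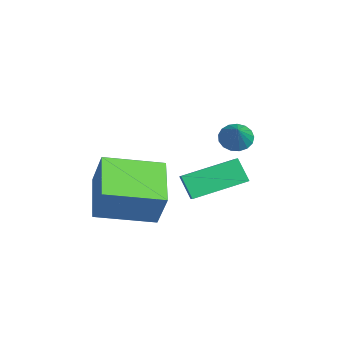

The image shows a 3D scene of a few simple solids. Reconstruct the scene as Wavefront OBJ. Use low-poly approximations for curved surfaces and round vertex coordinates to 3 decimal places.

v -0.1 -1.9 -3.306
v 0.533 -1.659 -1.923
v 0.012 0.226 -3.727
v 0.646 0.466 -2.344
v 1.674 -2.146 -4.076
v 2.308 -1.906 -2.693
v 1.787 -0.021 -4.497
v 2.42 0.22 -3.114
v 3.407 2.234 0.102
v 3.741 1.995 -0.293
v 4.233 2.106 0.878
v 3.799 2.261 -0.311
v 3.767 2.521 -0.234
v 3.653 2.715 -0.08
v 3.482 2.799 0.115
v 3.294 2.753 0.308
v 3.132 2.589 0.453
v 3.033 2.343 0.518
v 3.02 2.072 0.488
v 3.095 1.838 0.369
v 3.242 1.695 0.19
v 3.427 1.675 -0.01
v 3.607 1.783 -0.184
v 0.417 1.343 -4.272
v -0.09 1.05 -3.437
v 0.309 3.275 -3.66
v -0.199 2.982 -2.825
v 1.439 1.218 -3.695
v 0.931 0.925 -2.86
v 1.33 3.15 -3.083
v 0.823 2.857 -2.248
f 2 4 1
f 5 2 1
f 1 4 3
f 3 5 1
f 2 8 4
f 6 2 5
f 6 8 2
f 4 8 3
f 7 5 3
f 3 8 7
f 7 6 5
f 8 6 7
f 10 9 12
f 10 12 11
f 12 9 13
f 12 13 11
f 13 9 14
f 13 14 11
f 14 9 15
f 14 15 11
f 15 9 16
f 15 16 11
f 16 9 17
f 16 17 11
f 17 9 18
f 17 18 11
f 18 9 19
f 18 19 11
f 19 9 20
f 19 20 11
f 20 9 21
f 20 21 11
f 21 9 22
f 21 22 11
f 22 9 23
f 22 23 11
f 23 9 10
f 23 10 11
f 25 27 24
f 28 25 24
f 24 27 26
f 26 28 24
f 25 31 27
f 29 25 28
f 29 31 25
f 27 31 26
f 30 28 26
f 26 31 30
f 30 29 28
f 31 29 30



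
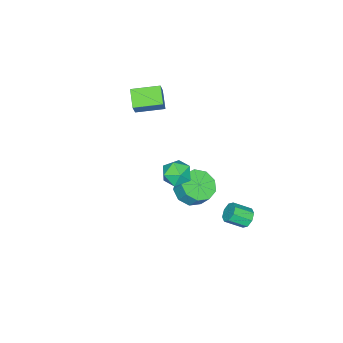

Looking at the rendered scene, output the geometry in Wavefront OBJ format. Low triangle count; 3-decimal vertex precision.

v -0.133 1.378 -0.746
v 0.657 1.852 -1.134
v 0.744 2.436 -0.242
v -0.047 1.962 0.146
v 0.082 2.185 -1.296
v 0.169 2.769 -0.404
v -0.594 2.14 -1.201
v -0.507 2.725 -0.309
v -1.054 1.739 -0.893
v -0.967 2.323 -0.001
v -1.084 1.169 -0.516
v -0.997 1.753 0.376
v -0.669 0.696 -0.247
v -0.582 1.281 0.645
v -0.003 0.543 -0.211
v 0.084 1.127 0.681
v 0.601 0.78 -0.426
v 0.688 1.364 0.466
v 0.862 1.297 -0.79
v 0.949 1.881 0.102
v -1.809 3.877 -3.161
v -1.298 4.238 -3.236
v -0.66 3.464 -2.614
v -1.171 3.103 -2.539
v -1.547 4.351 -2.839
v -0.91 3.577 -2.217
v -1.95 4.187 -2.631
v -1.312 3.413 -2.009
v -2.27 3.841 -2.733
v -1.632 3.067 -2.111
v -2.32 3.516 -3.086
v -1.682 2.742 -2.464
v -2.07 3.403 -3.483
v -1.433 2.629 -2.861
v -1.668 3.567 -3.691
v -1.03 2.793 -3.069
v -1.348 3.913 -3.589
v -0.71 3.139 -2.967
v 1.501 2.515 2.187
v 1.97 2.235 2.881
v 1.15 1.165 1.879
v 1.619 0.885 2.573
v 0.872 1.339 2.699
v 1.089 2.174 2.889
v 2.031 1.226 1.871
v 2.248 2.061 2.061
v 2.298 1.439 2.685
v 1.581 1.508 3.198
v 1.539 1.892 1.562
v 0.822 1.961 2.075
v -2.193 -3.781 1.37
v -2.937 -4.501 2.016
v -3.217 -2.52 1.596
v -3.961 -3.24 2.242
v -1.559 -3.46 2.458
v -2.303 -4.18 3.104
v -2.583 -2.199 2.684
v -3.327 -2.919 3.33
f 2 1 5
f 2 5 3
f 3 5 6
f 3 6 4
f 5 1 7
f 5 7 6
f 6 7 8
f 6 8 4
f 7 1 9
f 7 9 8
f 8 9 10
f 8 10 4
f 9 1 11
f 9 11 10
f 10 11 12
f 10 12 4
f 11 1 13
f 11 13 12
f 12 13 14
f 12 14 4
f 13 1 15
f 13 15 14
f 14 15 16
f 14 16 4
f 15 1 17
f 15 17 16
f 16 17 18
f 16 18 4
f 17 1 19
f 17 19 18
f 18 19 20
f 18 20 4
f 19 1 2
f 19 2 20
f 20 2 3
f 20 3 4
f 22 21 25
f 22 25 23
f 23 25 26
f 23 26 24
f 25 21 27
f 25 27 26
f 26 27 28
f 26 28 24
f 27 21 29
f 27 29 28
f 28 29 30
f 28 30 24
f 29 21 31
f 29 31 30
f 30 31 32
f 30 32 24
f 31 21 33
f 31 33 32
f 32 33 34
f 32 34 24
f 33 21 35
f 33 35 34
f 34 35 36
f 34 36 24
f 35 21 37
f 35 37 36
f 36 37 38
f 36 38 24
f 37 21 22
f 37 22 38
f 38 22 23
f 38 23 24
f 39 50 44
f 39 44 40
f 39 40 46
f 39 46 49
f 39 49 50
f 40 44 48
f 44 50 43
f 50 49 41
f 49 46 45
f 46 40 47
f 42 48 43
f 42 43 41
f 42 41 45
f 42 45 47
f 42 47 48
f 43 48 44
f 41 43 50
f 45 41 49
f 47 45 46
f 48 47 40
f 52 54 51
f 55 52 51
f 51 54 53
f 53 55 51
f 52 58 54
f 56 52 55
f 56 58 52
f 54 58 53
f 57 55 53
f 53 58 57
f 57 56 55
f 58 56 57



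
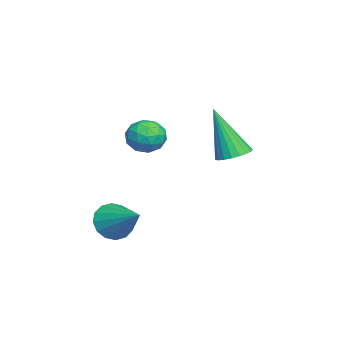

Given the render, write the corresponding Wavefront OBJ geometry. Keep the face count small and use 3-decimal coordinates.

v -1.872 0.474 0.496
v -1.455 0.932 0.722
v -2.148 -0.234 2.444
v -1.696 1.063 0.736
v -1.967 1.092 0.708
v -2.222 1.014 0.643
v -2.417 0.842 0.553
v -2.517 0.607 0.454
v -2.506 0.349 0.361
v -2.386 0.112 0.292
v -2.176 -0.062 0.259
v -1.914 -0.143 0.266
v -1.645 -0.118 0.313
v -1.415 0.009 0.392
v -1.264 0.217 0.489
v -1.219 0.469 0.587
v -1.286 0.722 0.67
v -4.171 -2.148 0.016
v -3.705 -1.996 0.607
v -4.075 -3.364 0.253
v -3.609 -3.212 0.844
v -4.351 -3.021 0.882
v -4.411 -2.27 0.735
v -3.369 -3.09 0.125
v -3.429 -2.339 -0.022
v -3.209 -2.579 0.674
v -3.816 -2.536 1.142
v -3.964 -2.824 -0.282
v -4.571 -2.781 0.186
v -3.947 -1.966 0.291
v -3.833 -3.394 0.569
v -4.27 -3.282 0.591
v -3.996 -3.193 0.939
v -4.361 -2.126 0.366
v -4.087 -2.037 0.714
v -4.467 -2.639 0.875
v -3.693 -3.323 0.146
v -3.419 -3.234 0.494
v -3.784 -2.167 -0.079
v -3.51 -2.078 0.269
v -3.313 -2.721 -0.015
v -3.381 -2.219 0.677
v -3.325 -2.933 0.816
v -3.184 -2.862 0.394
v -3.219 -2.42 0.308
v -3.738 -2.193 0.952
v -3.681 -2.908 1.092
v -4.118 -2.795 1.114
v -4.153 -2.354 1.028
v -3.447 -2.536 0.992
v -4.099 -2.452 -0.232
v -4.042 -3.167 -0.092
v -3.627 -3.006 -0.168
v -3.662 -2.565 -0.254
v -4.455 -2.427 0.044
v -4.399 -3.141 0.183
v -4.561 -2.94 0.552
v -4.596 -2.498 0.466
v -4.333 -2.824 -0.132
v -1.175 -3.437 -2.483
v -0.776 -3.313 -3.153
v -0.105 -2.423 -1.657
v -1.061 -3.02 -3.144
v -1.376 -2.839 -2.957
v -1.638 -2.818 -2.644
v -1.776 -2.963 -2.287
v -1.752 -3.235 -1.983
v -1.574 -3.561 -1.812
v -1.289 -3.854 -1.822
v -0.974 -4.036 -2.008
v -0.712 -4.057 -2.321
v -0.574 -3.912 -2.678
v -0.598 -3.64 -2.982
f 2 1 4
f 2 4 3
f 4 1 5
f 4 5 3
f 5 1 6
f 5 6 3
f 6 1 7
f 6 7 3
f 7 1 8
f 7 8 3
f 8 1 9
f 8 9 3
f 9 1 10
f 9 10 3
f 10 1 11
f 10 11 3
f 11 1 12
f 11 12 3
f 12 1 13
f 12 13 3
f 13 1 14
f 13 14 3
f 14 1 15
f 14 15 3
f 15 1 16
f 15 16 3
f 16 1 17
f 16 17 3
f 17 1 2
f 17 2 3
f 18 55 34
f 55 29 58
f 34 58 23
f 55 58 34
f 18 34 30
f 34 23 35
f 30 35 19
f 34 35 30
f 18 30 39
f 30 19 40
f 39 40 25
f 30 40 39
f 18 39 51
f 39 25 54
f 51 54 28
f 39 54 51
f 18 51 55
f 51 28 59
f 55 59 29
f 51 59 55
f 19 35 46
f 35 23 49
f 46 49 27
f 35 49 46
f 23 58 36
f 58 29 57
f 36 57 22
f 58 57 36
f 29 59 56
f 59 28 52
f 56 52 20
f 59 52 56
f 28 54 53
f 54 25 41
f 53 41 24
f 54 41 53
f 25 40 45
f 40 19 42
f 45 42 26
f 40 42 45
f 21 47 33
f 47 27 48
f 33 48 22
f 47 48 33
f 21 33 31
f 33 22 32
f 31 32 20
f 33 32 31
f 21 31 38
f 31 20 37
f 38 37 24
f 31 37 38
f 21 38 43
f 38 24 44
f 43 44 26
f 38 44 43
f 21 43 47
f 43 26 50
f 47 50 27
f 43 50 47
f 22 48 36
f 48 27 49
f 36 49 23
f 48 49 36
f 20 32 56
f 32 22 57
f 56 57 29
f 32 57 56
f 24 37 53
f 37 20 52
f 53 52 28
f 37 52 53
f 26 44 45
f 44 24 41
f 45 41 25
f 44 41 45
f 27 50 46
f 50 26 42
f 46 42 19
f 50 42 46
f 61 60 63
f 61 63 62
f 63 60 64
f 63 64 62
f 64 60 65
f 64 65 62
f 65 60 66
f 65 66 62
f 66 60 67
f 66 67 62
f 67 60 68
f 67 68 62
f 68 60 69
f 68 69 62
f 69 60 70
f 69 70 62
f 70 60 71
f 70 71 62
f 71 60 72
f 71 72 62
f 72 60 73
f 72 73 62
f 73 60 61
f 73 61 62



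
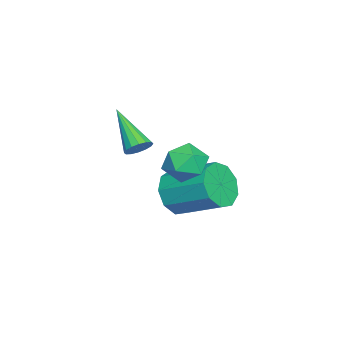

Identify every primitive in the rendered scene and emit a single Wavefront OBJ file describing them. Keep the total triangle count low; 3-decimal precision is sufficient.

v -0.212 -0.858 -0.398
v 0.375 -0.148 -0.103
v 1.025 -1.792 -0.617
v 1.612 -1.082 -0.322
v 1.02 -1.514 0.31
v 0.255 -0.936 0.445
v 1.145 -1.004 -1.165
v 0.38 -0.426 -1.03
v 1.214 -0.238 -0.577
v 1.137 -0.554 0.334
v 0.263 -1.386 -1.054
v 0.186 -1.702 -0.143
v 1.796 -2.411 0.775
v 2.268 -2.535 1.069
v 0.684 -3.569 2.065
v 2.16 -2.291 1.196
v 1.956 -2.079 1.21
v 1.708 -1.956 1.107
v 1.484 -1.955 0.916
v 1.343 -2.075 0.686
v 1.324 -2.286 0.48
v 1.431 -2.53 0.353
v 1.636 -2.742 0.339
v 1.883 -2.865 0.442
v 2.108 -2.866 0.634
v 2.248 -2.746 0.864
v -1.233 -1.832 -3.173
v -0.394 -2.306 -2.664
v 0.072 -0.442 -1.698
v -0.767 0.032 -2.207
v -0.17 -2.023 -3.316
v 0.297 -0.16 -2.351
v -0.443 -1.652 -3.902
v 0.023 0.212 -2.936
v -1.086 -1.364 -4.146
v -0.62 0.499 -3.181
v -1.798 -1.295 -3.935
v -1.332 0.568 -2.97
v -2.246 -1.478 -3.367
v -1.779 0.386 -2.402
v -2.219 -1.826 -2.708
v -1.753 0.038 -1.743
v -1.732 -2.176 -2.267
v -1.265 -0.313 -1.301
v -1.011 -2.366 -2.249
v -0.544 -0.503 -1.284
f 1 12 6
f 1 6 2
f 1 2 8
f 1 8 11
f 1 11 12
f 2 6 10
f 6 12 5
f 12 11 3
f 11 8 7
f 8 2 9
f 4 10 5
f 4 5 3
f 4 3 7
f 4 7 9
f 4 9 10
f 5 10 6
f 3 5 12
f 7 3 11
f 9 7 8
f 10 9 2
f 14 13 16
f 14 16 15
f 16 13 17
f 16 17 15
f 17 13 18
f 17 18 15
f 18 13 19
f 18 19 15
f 19 13 20
f 19 20 15
f 20 13 21
f 20 21 15
f 21 13 22
f 21 22 15
f 22 13 23
f 22 23 15
f 23 13 24
f 23 24 15
f 24 13 25
f 24 25 15
f 25 13 26
f 25 26 15
f 26 13 14
f 26 14 15
f 28 27 31
f 28 31 29
f 29 31 32
f 29 32 30
f 31 27 33
f 31 33 32
f 32 33 34
f 32 34 30
f 33 27 35
f 33 35 34
f 34 35 36
f 34 36 30
f 35 27 37
f 35 37 36
f 36 37 38
f 36 38 30
f 37 27 39
f 37 39 38
f 38 39 40
f 38 40 30
f 39 27 41
f 39 41 40
f 40 41 42
f 40 42 30
f 41 27 43
f 41 43 42
f 42 43 44
f 42 44 30
f 43 27 45
f 43 45 44
f 44 45 46
f 44 46 30
f 45 27 28
f 45 28 46
f 46 28 29
f 46 29 30



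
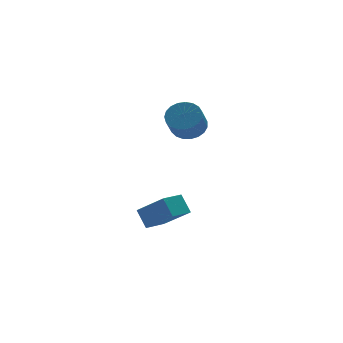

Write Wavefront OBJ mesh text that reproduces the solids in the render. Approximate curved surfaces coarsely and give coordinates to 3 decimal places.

v 1.732 -0.849 3.146
v 2.068 -0.354 3.647
v 1.543 -0.916 4.555
v 1.208 -1.411 4.054
v 1.789 -0.203 3.579
v 1.264 -0.765 4.487
v 1.5 -0.163 3.437
v 0.976 -0.726 4.345
v 1.252 -0.242 3.244
v 0.727 -0.805 4.152
v 1.086 -0.426 3.034
v 0.562 -0.989 3.942
v 1.033 -0.683 2.844
v 0.508 -1.246 3.752
v 1.1 -0.969 2.706
v 0.575 -1.531 3.614
v 1.276 -1.234 2.644
v 0.752 -1.796 3.552
v 1.532 -1.432 2.669
v 1.007 -1.995 3.577
v 1.822 -1.53 2.776
v 1.297 -2.092 3.684
v 2.097 -1.509 2.947
v 1.572 -2.072 3.855
v 2.308 -1.375 3.153
v 1.783 -1.937 4.061
v 2.42 -1.149 3.358
v 1.896 -1.712 4.265
v 2.414 -0.872 3.525
v 1.889 -1.434 4.433
v 2.289 -0.591 3.628
v 1.764 -1.153 4.536
v -0.487 -1.434 -2.024
v -0.597 -0.785 -1.285
v 0.52 -1.02 -2.238
v 0.41 -0.37 -1.499
v 0.19 -2.53 -0.961
v 0.08 -1.88 -0.222
v 1.197 -2.115 -1.175
v 1.087 -1.466 -0.436
f 2 1 5
f 2 5 3
f 3 5 6
f 3 6 4
f 5 1 7
f 5 7 6
f 6 7 8
f 6 8 4
f 7 1 9
f 7 9 8
f 8 9 10
f 8 10 4
f 9 1 11
f 9 11 10
f 10 11 12
f 10 12 4
f 11 1 13
f 11 13 12
f 12 13 14
f 12 14 4
f 13 1 15
f 13 15 14
f 14 15 16
f 14 16 4
f 15 1 17
f 15 17 16
f 16 17 18
f 16 18 4
f 17 1 19
f 17 19 18
f 18 19 20
f 18 20 4
f 19 1 21
f 19 21 20
f 20 21 22
f 20 22 4
f 21 1 23
f 21 23 22
f 22 23 24
f 22 24 4
f 23 1 25
f 23 25 24
f 24 25 26
f 24 26 4
f 25 1 27
f 25 27 26
f 26 27 28
f 26 28 4
f 27 1 29
f 27 29 28
f 28 29 30
f 28 30 4
f 29 1 31
f 29 31 30
f 30 31 32
f 30 32 4
f 31 1 2
f 31 2 32
f 32 2 3
f 32 3 4
f 34 36 33
f 37 34 33
f 33 36 35
f 35 37 33
f 34 40 36
f 38 34 37
f 38 40 34
f 36 40 35
f 39 37 35
f 35 40 39
f 39 38 37
f 40 38 39



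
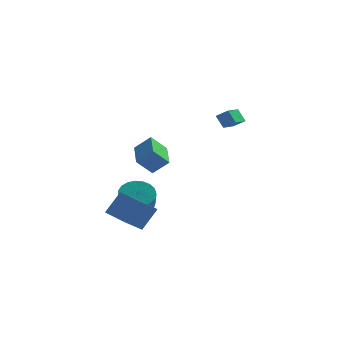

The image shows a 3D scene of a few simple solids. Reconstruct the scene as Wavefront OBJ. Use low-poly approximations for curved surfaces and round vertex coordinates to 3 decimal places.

v -1.219 -5.052 -2.798
v -0.521 -4.423 -1.541
v -2.559 -3.362 -2.9
v -1.861 -2.732 -1.643
v -0.399 -4.448 -3.557
v 0.299 -3.818 -2.3
v -1.739 -2.757 -3.659
v -1.041 -2.128 -2.402
v -1.798 1.668 -4.141
v -0.79 1.505 -4.425
v -0.634 0.829 -3.483
v -1.642 0.992 -3.199
v -0.757 1.865 -4.172
v -0.601 1.189 -3.23
v -0.904 2.191 -3.914
v -0.748 1.515 -2.972
v -1.206 2.426 -3.696
v -1.05 1.75 -2.753
v -1.61 2.53 -3.554
v -1.454 1.854 -2.612
v -2.047 2.485 -3.514
v -1.891 1.81 -2.572
v -2.44 2.299 -3.582
v -2.284 1.623 -2.64
v -2.723 2.004 -3.747
v -2.567 1.328 -2.805
v -2.846 1.65 -3.98
v -2.689 0.975 -3.038
v -2.787 1.3 -4.241
v -2.631 0.624 -3.299
v -2.558 1.013 -4.485
v -2.401 0.337 -3.542
v -2.197 0.84 -4.669
v -2.041 0.164 -3.727
v -1.767 0.809 -4.762
v -1.611 0.134 -3.82
v -1.343 0.927 -4.748
v -1.186 0.252 -3.805
v -0.997 1.173 -4.628
v -0.841 0.498 -3.686
v -1.797 1.618 -1.046
v -0.863 1.667 -0.202
v -2.238 3.479 -0.666
v -1.304 3.528 0.179
v -0.956 2.012 -1.999
v -0.022 2.061 -1.154
v -1.397 3.873 -1.618
v -0.463 3.922 -0.774
v 3.34 -0.871 2.691
v 2.897 -0.56 3.41
v 3.722 0.308 2.416
v 3.279 0.619 3.134
v 4.001 -0.979 3.146
v 3.558 -0.668 3.864
v 4.383 0.2 2.87
v 3.94 0.511 3.589
f 2 4 1
f 5 2 1
f 1 4 3
f 3 5 1
f 2 8 4
f 6 2 5
f 6 8 2
f 4 8 3
f 7 5 3
f 3 8 7
f 7 6 5
f 8 6 7
f 10 9 13
f 10 13 11
f 11 13 14
f 11 14 12
f 13 9 15
f 13 15 14
f 14 15 16
f 14 16 12
f 15 9 17
f 15 17 16
f 16 17 18
f 16 18 12
f 17 9 19
f 17 19 18
f 18 19 20
f 18 20 12
f 19 9 21
f 19 21 20
f 20 21 22
f 20 22 12
f 21 9 23
f 21 23 22
f 22 23 24
f 22 24 12
f 23 9 25
f 23 25 24
f 24 25 26
f 24 26 12
f 25 9 27
f 25 27 26
f 26 27 28
f 26 28 12
f 27 9 29
f 27 29 28
f 28 29 30
f 28 30 12
f 29 9 31
f 29 31 30
f 30 31 32
f 30 32 12
f 31 9 33
f 31 33 32
f 32 33 34
f 32 34 12
f 33 9 35
f 33 35 34
f 34 35 36
f 34 36 12
f 35 9 37
f 35 37 36
f 36 37 38
f 36 38 12
f 37 9 39
f 37 39 38
f 38 39 40
f 38 40 12
f 39 9 10
f 39 10 40
f 40 10 11
f 40 11 12
f 42 44 41
f 45 42 41
f 41 44 43
f 43 45 41
f 42 48 44
f 46 42 45
f 46 48 42
f 44 48 43
f 47 45 43
f 43 48 47
f 47 46 45
f 48 46 47
f 50 52 49
f 53 50 49
f 49 52 51
f 51 53 49
f 50 56 52
f 54 50 53
f 54 56 50
f 52 56 51
f 55 53 51
f 51 56 55
f 55 54 53
f 56 54 55



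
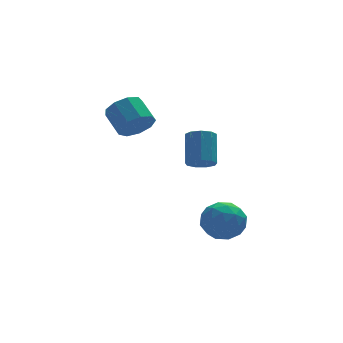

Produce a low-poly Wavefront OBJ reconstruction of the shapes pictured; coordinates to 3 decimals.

v 3.357 -2.377 -0.552
v 3.927 -2.636 -0.477
v 4.232 -1.643 0.646
v 3.663 -1.383 0.572
v 3.947 -2.316 -0.766
v 4.252 -1.323 0.357
v 3.691 -2.025 -0.954
v 3.996 -1.031 0.169
v 3.279 -1.898 -0.954
v 3.584 -0.905 0.169
v 2.904 -1.995 -0.765
v 3.209 -1.002 0.358
v 2.741 -2.271 -0.477
v 3.046 -1.278 0.646
v 2.866 -2.596 -0.224
v 3.172 -1.603 0.899
v 3.221 -2.819 -0.124
v 3.527 -1.825 0.999
v 3.64 -2.834 -0.224
v 3.946 -1.841 0.899
v 1.261 -0.631 1.034
v 1.945 -0.263 0.742
v 1.684 0.758 1.414
v 0.999 0.391 1.706
v 1.504 -0.152 0.401
v 1.243 0.869 1.073
v 0.95 -0.265 0.357
v 0.688 0.756 1.029
v 0.541 -0.549 0.63
v 0.279 0.472 1.301
v 0.468 -0.871 1.091
v 0.207 0.15 1.763
v 0.767 -1.081 1.526
v 0.506 -0.06 2.198
v 1.297 -1.08 1.731
v 1.035 -0.059 2.403
v 1.809 -0.869 1.61
v 1.548 0.152 2.281
v 2.065 -0.546 1.219
v 1.804 0.475 1.891
v 3.358 -3.106 -2.618
v 4.033 -2.579 -3.112
v 3.807 -4.421 -3.408
v 4.482 -3.894 -3.902
v 4.598 -4.064 -2.935
v 4.32 -3.251 -2.447
v 3.52 -3.749 -4.073
v 3.242 -2.936 -3.585
v 4.133 -2.976 -4.011
v 4.799 -3.171 -3.308
v 3.041 -3.829 -3.212
v 3.707 -4.024 -2.509
v 3.656 -2.727 -2.795
v 4.184 -4.273 -3.725
v 4.252 -4.373 -3.156
v 4.649 -4.063 -3.446
v 3.825 -3.122 -2.405
v 4.222 -2.812 -2.695
v 4.554 -3.685 -2.591
v 3.618 -4.188 -3.825
v 4.015 -3.878 -4.115
v 3.191 -2.937 -3.074
v 3.588 -2.627 -3.364
v 3.286 -3.315 -3.929
v 4.111 -2.651 -3.614
v 4.375 -3.424 -4.079
v 3.81 -3.339 -4.179
v 3.646 -2.861 -3.892
v 4.503 -2.765 -3.201
v 4.767 -3.538 -3.665
v 4.835 -3.638 -3.097
v 4.672 -3.16 -2.81
v 4.562 -2.999 -3.73
v 3.073 -3.462 -2.855
v 3.337 -4.235 -3.319
v 3.168 -3.84 -3.71
v 3.005 -3.362 -3.423
v 3.465 -3.576 -2.441
v 3.729 -4.349 -2.906
v 4.194 -4.139 -2.628
v 4.03 -3.661 -2.341
v 3.278 -4.001 -2.79
f 2 1 5
f 2 5 3
f 3 5 6
f 3 6 4
f 5 1 7
f 5 7 6
f 6 7 8
f 6 8 4
f 7 1 9
f 7 9 8
f 8 9 10
f 8 10 4
f 9 1 11
f 9 11 10
f 10 11 12
f 10 12 4
f 11 1 13
f 11 13 12
f 12 13 14
f 12 14 4
f 13 1 15
f 13 15 14
f 14 15 16
f 14 16 4
f 15 1 17
f 15 17 16
f 16 17 18
f 16 18 4
f 17 1 19
f 17 19 18
f 18 19 20
f 18 20 4
f 19 1 2
f 19 2 20
f 20 2 3
f 20 3 4
f 22 21 25
f 22 25 23
f 23 25 26
f 23 26 24
f 25 21 27
f 25 27 26
f 26 27 28
f 26 28 24
f 27 21 29
f 27 29 28
f 28 29 30
f 28 30 24
f 29 21 31
f 29 31 30
f 30 31 32
f 30 32 24
f 31 21 33
f 31 33 32
f 32 33 34
f 32 34 24
f 33 21 35
f 33 35 34
f 34 35 36
f 34 36 24
f 35 21 37
f 35 37 36
f 36 37 38
f 36 38 24
f 37 21 39
f 37 39 38
f 38 39 40
f 38 40 24
f 39 21 22
f 39 22 40
f 40 22 23
f 40 23 24
f 41 78 57
f 78 52 81
f 57 81 46
f 78 81 57
f 41 57 53
f 57 46 58
f 53 58 42
f 57 58 53
f 41 53 62
f 53 42 63
f 62 63 48
f 53 63 62
f 41 62 74
f 62 48 77
f 74 77 51
f 62 77 74
f 41 74 78
f 74 51 82
f 78 82 52
f 74 82 78
f 42 58 69
f 58 46 72
f 69 72 50
f 58 72 69
f 46 81 59
f 81 52 80
f 59 80 45
f 81 80 59
f 52 82 79
f 82 51 75
f 79 75 43
f 82 75 79
f 51 77 76
f 77 48 64
f 76 64 47
f 77 64 76
f 48 63 68
f 63 42 65
f 68 65 49
f 63 65 68
f 44 70 56
f 70 50 71
f 56 71 45
f 70 71 56
f 44 56 54
f 56 45 55
f 54 55 43
f 56 55 54
f 44 54 61
f 54 43 60
f 61 60 47
f 54 60 61
f 44 61 66
f 61 47 67
f 66 67 49
f 61 67 66
f 44 66 70
f 66 49 73
f 70 73 50
f 66 73 70
f 45 71 59
f 71 50 72
f 59 72 46
f 71 72 59
f 43 55 79
f 55 45 80
f 79 80 52
f 55 80 79
f 47 60 76
f 60 43 75
f 76 75 51
f 60 75 76
f 49 67 68
f 67 47 64
f 68 64 48
f 67 64 68
f 50 73 69
f 73 49 65
f 69 65 42
f 73 65 69



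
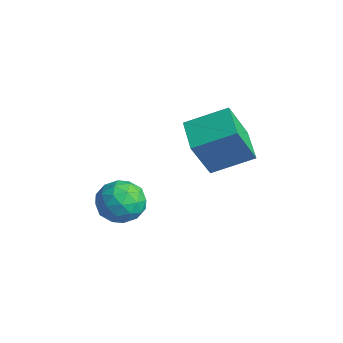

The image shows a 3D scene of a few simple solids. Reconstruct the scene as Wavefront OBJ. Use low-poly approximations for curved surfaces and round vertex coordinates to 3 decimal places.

v 2.59 2.638 0.326
v 2.693 1.856 1.821
v 3.207 3.963 0.977
v 3.31 3.181 2.472
v 3.87 2.199 0.008
v 3.973 1.417 1.503
v 4.487 3.524 0.659
v 4.59 2.742 2.154
v 0.746 0.227 -2.112
v 1.277 0.573 -2.771
v 1.943 -0.313 -1.429
v 2.474 0.033 -2.088
v 2.045 0.592 -1.505
v 1.306 0.926 -1.927
v 1.914 -0.666 -2.273
v 1.175 -0.332 -2.695
v 2 0.021 -2.87
v 2.081 0.799 -2.396
v 1.139 -0.539 -1.804
v 1.22 0.239 -1.33
v 0.906 0.448 -2.501
v 2.314 -0.188 -1.699
v 2.061 0.141 -1.356
v 2.374 0.345 -1.744
v 0.923 0.655 -2.005
v 1.236 0.859 -2.393
v 1.687 0.87 -1.649
v 1.984 -0.599 -1.807
v 2.297 -0.395 -2.195
v 0.846 -0.085 -2.456
v 1.159 0.119 -2.844
v 1.533 -0.61 -2.551
v 1.644 0.327 -2.947
v 2.347 0.009 -2.546
v 2.018 -0.402 -2.654
v 1.583 -0.206 -2.902
v 1.691 0.784 -2.668
v 2.395 0.466 -2.267
v 2.143 0.795 -1.924
v 1.708 0.991 -2.172
v 2.116 0.459 -2.727
v 0.825 -0.206 -1.933
v 1.529 -0.524 -1.532
v 1.512 -0.731 -2.028
v 1.077 -0.535 -2.276
v 0.873 0.251 -1.654
v 1.576 -0.067 -1.253
v 1.637 0.466 -1.298
v 1.202 0.662 -1.546
v 1.104 -0.199 -1.473
f 2 4 1
f 5 2 1
f 1 4 3
f 3 5 1
f 2 8 4
f 6 2 5
f 6 8 2
f 4 8 3
f 7 5 3
f 3 8 7
f 7 6 5
f 8 6 7
f 9 46 25
f 46 20 49
f 25 49 14
f 46 49 25
f 9 25 21
f 25 14 26
f 21 26 10
f 25 26 21
f 9 21 30
f 21 10 31
f 30 31 16
f 21 31 30
f 9 30 42
f 30 16 45
f 42 45 19
f 30 45 42
f 9 42 46
f 42 19 50
f 46 50 20
f 42 50 46
f 10 26 37
f 26 14 40
f 37 40 18
f 26 40 37
f 14 49 27
f 49 20 48
f 27 48 13
f 49 48 27
f 20 50 47
f 50 19 43
f 47 43 11
f 50 43 47
f 19 45 44
f 45 16 32
f 44 32 15
f 45 32 44
f 16 31 36
f 31 10 33
f 36 33 17
f 31 33 36
f 12 38 24
f 38 18 39
f 24 39 13
f 38 39 24
f 12 24 22
f 24 13 23
f 22 23 11
f 24 23 22
f 12 22 29
f 22 11 28
f 29 28 15
f 22 28 29
f 12 29 34
f 29 15 35
f 34 35 17
f 29 35 34
f 12 34 38
f 34 17 41
f 38 41 18
f 34 41 38
f 13 39 27
f 39 18 40
f 27 40 14
f 39 40 27
f 11 23 47
f 23 13 48
f 47 48 20
f 23 48 47
f 15 28 44
f 28 11 43
f 44 43 19
f 28 43 44
f 17 35 36
f 35 15 32
f 36 32 16
f 35 32 36
f 18 41 37
f 41 17 33
f 37 33 10
f 41 33 37



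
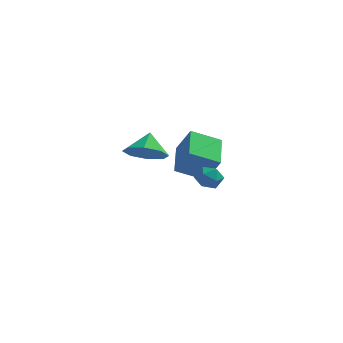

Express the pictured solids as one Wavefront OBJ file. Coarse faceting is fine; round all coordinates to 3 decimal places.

v -0.849 1.284 2.137
v 0.236 1.365 2.064
v -0.851 2.176 3.083
v -0.159 1.899 1.559
v -0.957 2.074 1.393
v -1.692 1.786 1.663
v -1.933 1.204 2.21
v -1.539 0.669 2.714
v -0.74 0.495 2.881
v -0.005 0.783 2.611
v 2.64 -2.718 3.087
v 3.232 -2.625 3.416
v 2.908 -3.775 2.904
v 3.5 -3.682 3.233
v 2.911 -3.67 3.579
v 2.745 -3.017 3.693
v 3.395 -3.383 2.627
v 3.229 -2.73 2.741
v 3.698 -3.036 3.132
v 3.399 -3.214 3.72
v 2.741 -3.186 2.6
v 2.442 -3.364 3.188
v 1.839 1.931 0.397
v 0.463 1.46 1.065
v 1.503 3.757 0.991
v 0.127 3.287 1.658
v 2.593 1.633 1.742
v 1.217 1.163 2.409
v 2.257 3.46 2.335
v 0.881 2.989 3.003
f 2 1 4
f 2 4 3
f 4 1 5
f 4 5 3
f 5 1 6
f 5 6 3
f 6 1 7
f 6 7 3
f 7 1 8
f 7 8 3
f 8 1 9
f 8 9 3
f 9 1 10
f 9 10 3
f 10 1 2
f 10 2 3
f 11 22 16
f 11 16 12
f 11 12 18
f 11 18 21
f 11 21 22
f 12 16 20
f 16 22 15
f 22 21 13
f 21 18 17
f 18 12 19
f 14 20 15
f 14 15 13
f 14 13 17
f 14 17 19
f 14 19 20
f 15 20 16
f 13 15 22
f 17 13 21
f 19 17 18
f 20 19 12
f 24 26 23
f 27 24 23
f 23 26 25
f 25 27 23
f 24 30 26
f 28 24 27
f 28 30 24
f 26 30 25
f 29 27 25
f 25 30 29
f 29 28 27
f 30 28 29



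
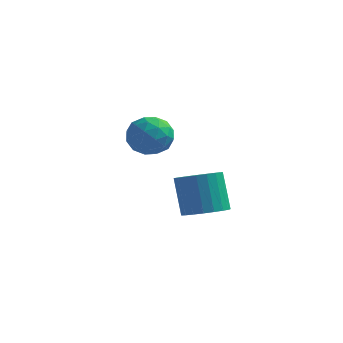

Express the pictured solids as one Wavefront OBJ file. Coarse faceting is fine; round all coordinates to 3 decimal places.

v -1.263 3.993 -0.168
v -0.281 3.41 -0.455
v -2.099 2.35 0.315
v -1.117 1.767 0.028
v -1.129 2.472 0.971
v -0.612 3.487 0.673
v -1.768 2.273 -0.813
v -1.251 3.288 -1.111
v -0.593 2.347 -0.853
v -0.198 2.469 0.249
v -2.182 3.291 -0.389
v -1.787 3.413 0.713
v -0.699 3.846 -0.353
v -1.681 1.914 0.213
v -1.688 2.328 0.768
v -1.111 1.986 0.599
v -0.894 3.891 0.309
v -0.316 3.548 0.141
v -0.814 2.997 0.979
v -2.064 2.212 -0.281
v -1.486 1.869 -0.449
v -1.269 3.774 -0.739
v -0.692 3.432 -0.908
v -1.566 2.763 -1.119
v -0.305 2.878 -0.756
v -0.796 1.912 -0.473
v -1.179 2.21 -0.967
v -0.875 2.807 -1.142
v -0.073 2.95 -0.108
v -0.564 1.984 0.175
v -0.571 2.399 0.73
v -0.267 2.996 0.554
v -0.256 2.325 -0.343
v -1.816 3.776 -0.315
v -2.307 2.81 -0.032
v -2.113 2.764 -0.694
v -1.809 3.361 -0.87
v -1.584 3.848 0.333
v -2.075 2.882 0.616
v -1.505 2.953 1.002
v -1.201 3.55 0.827
v -2.124 3.435 0.203
v 3.368 -2.287 -1.608
v 4.304 -1.834 -1.465
v 3.709 -1.161 0.31
v 2.772 -1.613 0.168
v 4.079 -1.516 -1.662
v 3.484 -0.843 0.114
v 3.73 -1.331 -1.849
v 3.135 -0.658 -0.073
v 3.319 -1.312 -1.994
v 2.724 -0.638 -0.219
v 2.916 -1.461 -2.073
v 2.321 -0.787 -0.297
v 2.591 -1.753 -2.071
v 1.996 -1.079 -0.295
v 2.401 -2.137 -1.989
v 1.806 -1.463 -0.213
v 2.377 -2.547 -1.841
v 1.782 -1.873 -0.066
v 2.525 -2.912 -1.653
v 1.93 -2.238 0.123
v 2.819 -3.169 -1.457
v 2.223 -2.495 0.318
v 3.207 -3.274 -1.287
v 2.612 -2.6 0.488
v 3.623 -3.208 -1.173
v 3.028 -2.534 0.603
v 3.995 -2.982 -1.133
v 3.4 -2.309 0.642
v 4.259 -2.637 -1.176
v 3.663 -1.963 0.599
v 4.368 -2.231 -1.294
v 3.773 -1.557 0.482
f 1 38 17
f 38 12 41
f 17 41 6
f 38 41 17
f 1 17 13
f 17 6 18
f 13 18 2
f 17 18 13
f 1 13 22
f 13 2 23
f 22 23 8
f 13 23 22
f 1 22 34
f 22 8 37
f 34 37 11
f 22 37 34
f 1 34 38
f 34 11 42
f 38 42 12
f 34 42 38
f 2 18 29
f 18 6 32
f 29 32 10
f 18 32 29
f 6 41 19
f 41 12 40
f 19 40 5
f 41 40 19
f 12 42 39
f 42 11 35
f 39 35 3
f 42 35 39
f 11 37 36
f 37 8 24
f 36 24 7
f 37 24 36
f 8 23 28
f 23 2 25
f 28 25 9
f 23 25 28
f 4 30 16
f 30 10 31
f 16 31 5
f 30 31 16
f 4 16 14
f 16 5 15
f 14 15 3
f 16 15 14
f 4 14 21
f 14 3 20
f 21 20 7
f 14 20 21
f 4 21 26
f 21 7 27
f 26 27 9
f 21 27 26
f 4 26 30
f 26 9 33
f 30 33 10
f 26 33 30
f 5 31 19
f 31 10 32
f 19 32 6
f 31 32 19
f 3 15 39
f 15 5 40
f 39 40 12
f 15 40 39
f 7 20 36
f 20 3 35
f 36 35 11
f 20 35 36
f 9 27 28
f 27 7 24
f 28 24 8
f 27 24 28
f 10 33 29
f 33 9 25
f 29 25 2
f 33 25 29
f 44 43 47
f 44 47 45
f 45 47 48
f 45 48 46
f 47 43 49
f 47 49 48
f 48 49 50
f 48 50 46
f 49 43 51
f 49 51 50
f 50 51 52
f 50 52 46
f 51 43 53
f 51 53 52
f 52 53 54
f 52 54 46
f 53 43 55
f 53 55 54
f 54 55 56
f 54 56 46
f 55 43 57
f 55 57 56
f 56 57 58
f 56 58 46
f 57 43 59
f 57 59 58
f 58 59 60
f 58 60 46
f 59 43 61
f 59 61 60
f 60 61 62
f 60 62 46
f 61 43 63
f 61 63 62
f 62 63 64
f 62 64 46
f 63 43 65
f 63 65 64
f 64 65 66
f 64 66 46
f 65 43 67
f 65 67 66
f 66 67 68
f 66 68 46
f 67 43 69
f 67 69 68
f 68 69 70
f 68 70 46
f 69 43 71
f 69 71 70
f 70 71 72
f 70 72 46
f 71 43 73
f 71 73 72
f 72 73 74
f 72 74 46
f 73 43 44
f 73 44 74
f 74 44 45
f 74 45 46



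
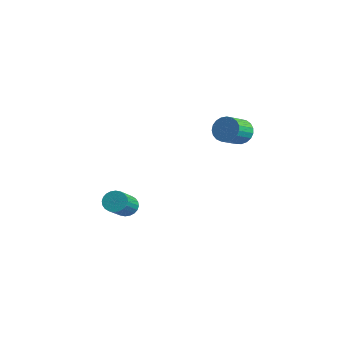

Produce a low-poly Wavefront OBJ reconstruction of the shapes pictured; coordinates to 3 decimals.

v 3.239 3.735 2.641
v 3.556 4.103 3.172
v 3.819 3.074 3.73
v 3.501 2.705 3.199
v 3.274 4.084 3.27
v 3.536 3.055 3.827
v 2.985 4.005 3.259
v 3.248 2.975 3.816
v 2.741 3.878 3.141
v 3.003 2.849 3.699
v 2.582 3.727 2.937
v 2.845 2.698 3.494
v 2.537 3.578 2.681
v 2.8 2.548 3.239
v 2.613 3.455 2.419
v 2.876 2.425 2.977
v 2.798 3.381 2.195
v 3.061 2.351 2.753
v 3.058 3.368 2.048
v 3.321 2.338 2.606
v 3.35 3.418 2.004
v 3.613 2.389 2.562
v 3.623 3.523 2.07
v 3.885 2.494 2.628
v 3.829 3.665 2.235
v 4.092 2.636 2.792
v 3.933 3.819 2.469
v 4.196 2.789 3.027
v 3.917 3.958 2.734
v 4.18 2.929 3.292
v 3.783 4.059 2.982
v 4.046 3.029 3.54
v 2.162 -1.779 -0.787
v 2.487 -1.355 -0.538
v 3.183 -2.436 0.397
v 2.858 -2.861 0.147
v 2.302 -1.355 -0.401
v 2.998 -2.437 0.533
v 2.096 -1.421 -0.323
v 2.791 -2.503 0.611
v 1.899 -1.541 -0.316
v 2.595 -2.622 0.619
v 1.743 -1.697 -0.38
v 2.439 -2.779 0.554
v 1.65 -1.866 -0.507
v 2.346 -2.947 0.428
v 1.636 -2.021 -0.676
v 2.331 -3.103 0.259
v 1.701 -2.14 -0.862
v 2.397 -3.222 0.073
v 1.837 -2.204 -1.037
v 2.533 -3.285 -0.102
v 2.022 -2.203 -1.173
v 2.718 -3.285 -0.239
v 2.229 -2.137 -1.251
v 2.924 -3.219 -0.317
v 2.425 -2.018 -1.259
v 3.121 -3.099 -0.324
v 2.581 -1.861 -1.194
v 3.277 -2.943 -0.26
v 2.674 -1.693 -1.068
v 3.37 -2.774 -0.133
v 2.689 -1.537 -0.899
v 3.384 -2.619 0.036
v 2.623 -1.418 -0.713
v 3.319 -2.5 0.222
f 2 1 5
f 2 5 3
f 3 5 6
f 3 6 4
f 5 1 7
f 5 7 6
f 6 7 8
f 6 8 4
f 7 1 9
f 7 9 8
f 8 9 10
f 8 10 4
f 9 1 11
f 9 11 10
f 10 11 12
f 10 12 4
f 11 1 13
f 11 13 12
f 12 13 14
f 12 14 4
f 13 1 15
f 13 15 14
f 14 15 16
f 14 16 4
f 15 1 17
f 15 17 16
f 16 17 18
f 16 18 4
f 17 1 19
f 17 19 18
f 18 19 20
f 18 20 4
f 19 1 21
f 19 21 20
f 20 21 22
f 20 22 4
f 21 1 23
f 21 23 22
f 22 23 24
f 22 24 4
f 23 1 25
f 23 25 24
f 24 25 26
f 24 26 4
f 25 1 27
f 25 27 26
f 26 27 28
f 26 28 4
f 27 1 29
f 27 29 28
f 28 29 30
f 28 30 4
f 29 1 31
f 29 31 30
f 30 31 32
f 30 32 4
f 31 1 2
f 31 2 32
f 32 2 3
f 32 3 4
f 34 33 37
f 34 37 35
f 35 37 38
f 35 38 36
f 37 33 39
f 37 39 38
f 38 39 40
f 38 40 36
f 39 33 41
f 39 41 40
f 40 41 42
f 40 42 36
f 41 33 43
f 41 43 42
f 42 43 44
f 42 44 36
f 43 33 45
f 43 45 44
f 44 45 46
f 44 46 36
f 45 33 47
f 45 47 46
f 46 47 48
f 46 48 36
f 47 33 49
f 47 49 48
f 48 49 50
f 48 50 36
f 49 33 51
f 49 51 50
f 50 51 52
f 50 52 36
f 51 33 53
f 51 53 52
f 52 53 54
f 52 54 36
f 53 33 55
f 53 55 54
f 54 55 56
f 54 56 36
f 55 33 57
f 55 57 56
f 56 57 58
f 56 58 36
f 57 33 59
f 57 59 58
f 58 59 60
f 58 60 36
f 59 33 61
f 59 61 60
f 60 61 62
f 60 62 36
f 61 33 63
f 61 63 62
f 62 63 64
f 62 64 36
f 63 33 65
f 63 65 64
f 64 65 66
f 64 66 36
f 65 33 34
f 65 34 66
f 66 34 35
f 66 35 36



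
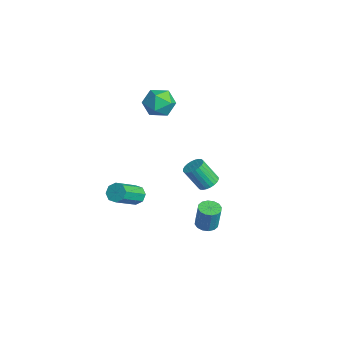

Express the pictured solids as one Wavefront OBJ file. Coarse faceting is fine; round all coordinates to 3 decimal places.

v -2.172 0.326 3.111
v -1.507 -0.195 3.645
v -3.073 -1.005 2.935
v -2.408 -1.526 3.469
v -2.97 -0.829 3.913
v -2.413 -0.007 4.022
v -2.167 -1.193 2.558
v -1.61 -0.371 2.667
v -1.504 -1.133 3.303
v -2 -0.908 4.141
v -2.58 -0.292 2.439
v -3.076 -0.067 3.277
v -1.763 2.065 -3.624
v -1.198 1.723 -3.641
v -1.613 0.974 -2.312
v -2.177 1.315 -2.296
v -1.128 1.929 -3.503
v -1.543 1.18 -2.175
v -1.155 2.156 -3.383
v -1.569 1.407 -2.055
v -1.274 2.368 -3.3
v -1.689 1.619 -1.972
v -1.468 2.535 -3.267
v -1.882 1.786 -1.939
v -1.707 2.63 -3.288
v -2.121 1.881 -1.96
v -1.954 2.638 -3.36
v -2.368 1.889 -2.032
v -2.172 2.56 -3.472
v -2.586 1.811 -2.144
v -2.327 2.406 -3.608
v -2.742 1.657 -2.279
v -2.397 2.2 -3.745
v -2.812 1.451 -2.417
v -2.371 1.973 -3.865
v -2.785 1.224 -2.537
v -2.251 1.761 -3.948
v -2.666 1.012 -2.62
v -2.058 1.594 -3.981
v -2.472 0.845 -2.653
v -1.819 1.499 -3.96
v -2.233 0.75 -2.632
v -1.572 1.491 -3.888
v -1.986 0.742 -2.56
v -1.354 1.569 -3.776
v -1.768 0.82 -2.448
v -2.647 -1.856 -4.198
v -2.223 -2.005 -4.654
v -1.409 -3.412 -3.438
v -1.833 -3.264 -2.982
v -2.061 -1.652 -4.354
v -1.247 -3.06 -3.139
v -2.242 -1.42 -3.963
v -1.428 -2.827 -2.748
v -2.66 -1.442 -3.709
v -1.846 -2.85 -2.494
v -3.071 -1.708 -3.742
v -2.257 -3.115 -2.526
v -3.233 -2.06 -4.041
v -2.419 -3.468 -2.826
v -3.052 -2.293 -4.432
v -2.238 -3.7 -3.217
v -2.634 -2.27 -4.686
v -1.82 -3.678 -3.471
v 2.476 0.243 -3.304
v 3.086 0.117 -3.401
v 3.333 0.191 -1.954
v 2.724 0.317 -1.856
v 3.063 0.442 -3.414
v 3.311 0.516 -1.967
v 2.884 0.713 -3.398
v 3.132 0.788 -1.951
v 2.595 0.859 -3.356
v 2.843 0.934 -1.909
v 2.275 0.84 -3.3
v 2.522 0.914 -1.853
v 2.008 0.66 -3.245
v 2.256 0.735 -1.798
v 1.867 0.369 -3.206
v 2.114 0.443 -1.759
v 1.889 0.044 -3.193
v 2.137 0.118 -1.746
v 2.068 -0.228 -3.209
v 2.316 -0.153 -1.762
v 2.357 -0.374 -3.251
v 2.605 -0.299 -1.804
v 2.678 -0.354 -3.307
v 2.925 -0.28 -1.86
v 2.944 -0.175 -3.362
v 3.192 -0.1 -1.915
f 1 12 6
f 1 6 2
f 1 2 8
f 1 8 11
f 1 11 12
f 2 6 10
f 6 12 5
f 12 11 3
f 11 8 7
f 8 2 9
f 4 10 5
f 4 5 3
f 4 3 7
f 4 7 9
f 4 9 10
f 5 10 6
f 3 5 12
f 7 3 11
f 9 7 8
f 10 9 2
f 14 13 17
f 14 17 15
f 15 17 18
f 15 18 16
f 17 13 19
f 17 19 18
f 18 19 20
f 18 20 16
f 19 13 21
f 19 21 20
f 20 21 22
f 20 22 16
f 21 13 23
f 21 23 22
f 22 23 24
f 22 24 16
f 23 13 25
f 23 25 24
f 24 25 26
f 24 26 16
f 25 13 27
f 25 27 26
f 26 27 28
f 26 28 16
f 27 13 29
f 27 29 28
f 28 29 30
f 28 30 16
f 29 13 31
f 29 31 30
f 30 31 32
f 30 32 16
f 31 13 33
f 31 33 32
f 32 33 34
f 32 34 16
f 33 13 35
f 33 35 34
f 34 35 36
f 34 36 16
f 35 13 37
f 35 37 36
f 36 37 38
f 36 38 16
f 37 13 39
f 37 39 38
f 38 39 40
f 38 40 16
f 39 13 41
f 39 41 40
f 40 41 42
f 40 42 16
f 41 13 43
f 41 43 42
f 42 43 44
f 42 44 16
f 43 13 45
f 43 45 44
f 44 45 46
f 44 46 16
f 45 13 14
f 45 14 46
f 46 14 15
f 46 15 16
f 48 47 51
f 48 51 49
f 49 51 52
f 49 52 50
f 51 47 53
f 51 53 52
f 52 53 54
f 52 54 50
f 53 47 55
f 53 55 54
f 54 55 56
f 54 56 50
f 55 47 57
f 55 57 56
f 56 57 58
f 56 58 50
f 57 47 59
f 57 59 58
f 58 59 60
f 58 60 50
f 59 47 61
f 59 61 60
f 60 61 62
f 60 62 50
f 61 47 63
f 61 63 62
f 62 63 64
f 62 64 50
f 63 47 48
f 63 48 64
f 64 48 49
f 64 49 50
f 66 65 69
f 66 69 67
f 67 69 70
f 67 70 68
f 69 65 71
f 69 71 70
f 70 71 72
f 70 72 68
f 71 65 73
f 71 73 72
f 72 73 74
f 72 74 68
f 73 65 75
f 73 75 74
f 74 75 76
f 74 76 68
f 75 65 77
f 75 77 76
f 76 77 78
f 76 78 68
f 77 65 79
f 77 79 78
f 78 79 80
f 78 80 68
f 79 65 81
f 79 81 80
f 80 81 82
f 80 82 68
f 81 65 83
f 81 83 82
f 82 83 84
f 82 84 68
f 83 65 85
f 83 85 84
f 84 85 86
f 84 86 68
f 85 65 87
f 85 87 86
f 86 87 88
f 86 88 68
f 87 65 89
f 87 89 88
f 88 89 90
f 88 90 68
f 89 65 66
f 89 66 90
f 90 66 67
f 90 67 68

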